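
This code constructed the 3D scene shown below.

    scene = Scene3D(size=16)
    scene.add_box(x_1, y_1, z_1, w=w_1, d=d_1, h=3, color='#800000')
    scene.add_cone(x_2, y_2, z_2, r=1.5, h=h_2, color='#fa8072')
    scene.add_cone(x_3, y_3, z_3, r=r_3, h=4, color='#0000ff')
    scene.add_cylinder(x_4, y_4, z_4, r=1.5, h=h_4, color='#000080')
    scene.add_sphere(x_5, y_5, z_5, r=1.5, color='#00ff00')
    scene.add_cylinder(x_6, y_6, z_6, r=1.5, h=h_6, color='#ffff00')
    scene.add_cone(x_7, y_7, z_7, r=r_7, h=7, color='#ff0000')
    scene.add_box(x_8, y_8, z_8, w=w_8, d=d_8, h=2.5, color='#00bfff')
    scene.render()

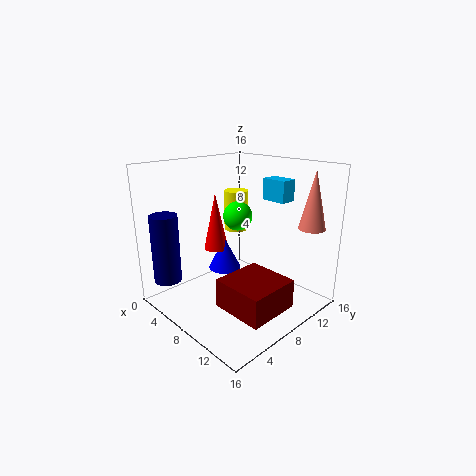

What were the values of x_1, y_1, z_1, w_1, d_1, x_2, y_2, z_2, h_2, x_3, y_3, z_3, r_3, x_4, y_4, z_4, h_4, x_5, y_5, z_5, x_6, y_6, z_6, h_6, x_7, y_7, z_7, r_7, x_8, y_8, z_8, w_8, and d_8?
x_1 = 10, y_1 = 3, z_1 = 2.5, w_1 = 5.5, d_1 = 5.5, x_2 = 13.5, y_2 = 14, z_2 = 9, h_2 = 6.5, x_3 = 4, y_3 = 9.5, z_3 = 2.5, r_3 = 2, x_4 = 3.5, y_4 = 1.5, z_4 = 3.5, h_4 = 7.5, x_5 = 9, y_5 = 7, z_5 = 11, x_6 = 3.5, y_6 = 12, z_6 = 7, h_6 = 5, x_7 = 3, y_7 = 9, z_7 = 5, r_7 = 1.5, x_8 = 7.5, y_8 = 12.5, z_8 = 11.5, w_8 = 3, d_8 = 2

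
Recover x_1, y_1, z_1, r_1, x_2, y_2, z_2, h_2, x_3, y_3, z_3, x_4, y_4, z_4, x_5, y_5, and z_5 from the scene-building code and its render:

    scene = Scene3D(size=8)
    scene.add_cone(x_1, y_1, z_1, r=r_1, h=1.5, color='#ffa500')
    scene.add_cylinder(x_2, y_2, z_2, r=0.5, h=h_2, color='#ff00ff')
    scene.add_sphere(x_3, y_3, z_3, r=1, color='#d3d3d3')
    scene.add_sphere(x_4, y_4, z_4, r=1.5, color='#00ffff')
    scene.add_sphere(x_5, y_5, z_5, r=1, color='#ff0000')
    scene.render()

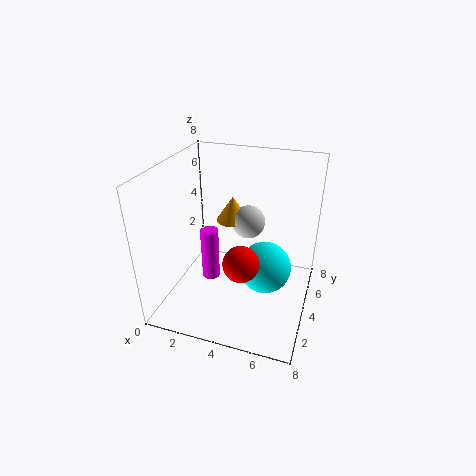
x_1 = 3; y_1 = 6; z_1 = 4; r_1 = 1; x_2 = 2.5; y_2 = 3.5; z_2 = 1.5; h_2 = 3; x_3 = 4; y_3 = 6; z_3 = 4; x_4 = 5.5; y_4 = 4.5; z_4 = 2; x_5 = 4.5; y_5 = 3; z_5 = 3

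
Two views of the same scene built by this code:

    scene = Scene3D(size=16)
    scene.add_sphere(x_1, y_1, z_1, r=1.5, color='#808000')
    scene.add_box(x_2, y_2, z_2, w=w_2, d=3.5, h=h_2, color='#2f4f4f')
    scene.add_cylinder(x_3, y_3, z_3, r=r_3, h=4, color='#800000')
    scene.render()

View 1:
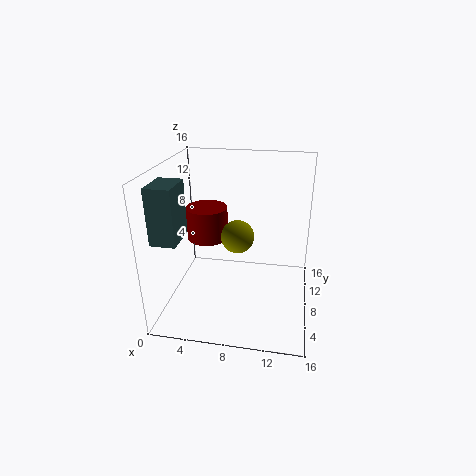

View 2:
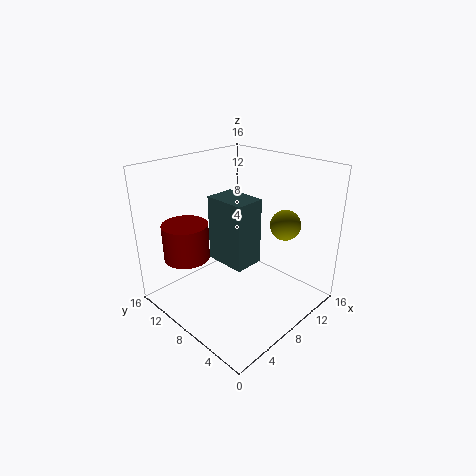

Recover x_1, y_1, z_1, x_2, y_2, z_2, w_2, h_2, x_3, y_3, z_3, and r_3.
x_1 = 9; y_1 = 2.5; z_1 = 11; x_2 = 1; y_2 = 1; z_2 = 10; w_2 = 2.5; h_2 = 5.5; x_3 = 3.5; y_3 = 11.5; z_3 = 6; r_3 = 2.5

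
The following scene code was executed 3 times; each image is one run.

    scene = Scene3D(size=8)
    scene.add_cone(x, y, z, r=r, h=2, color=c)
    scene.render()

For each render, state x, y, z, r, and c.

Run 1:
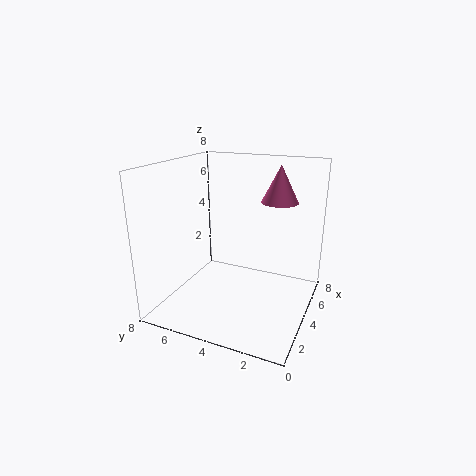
x = 5, y = 2, z = 6, r = 1, c = 'hotpink'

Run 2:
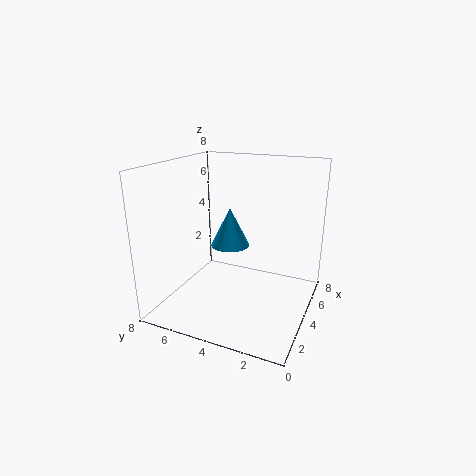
x = 3, y = 4, z = 4, r = 1, c = 'deepskyblue'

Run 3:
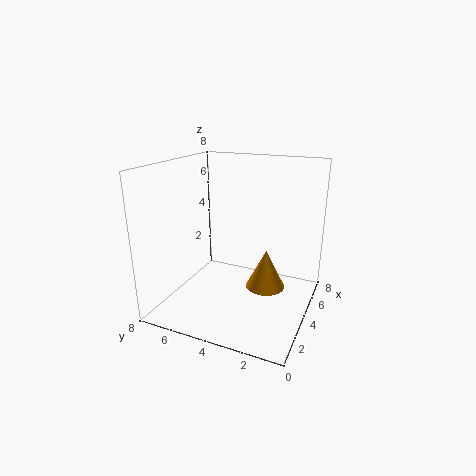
x = 3, y = 2, z = 2, r = 1, c = 'orange'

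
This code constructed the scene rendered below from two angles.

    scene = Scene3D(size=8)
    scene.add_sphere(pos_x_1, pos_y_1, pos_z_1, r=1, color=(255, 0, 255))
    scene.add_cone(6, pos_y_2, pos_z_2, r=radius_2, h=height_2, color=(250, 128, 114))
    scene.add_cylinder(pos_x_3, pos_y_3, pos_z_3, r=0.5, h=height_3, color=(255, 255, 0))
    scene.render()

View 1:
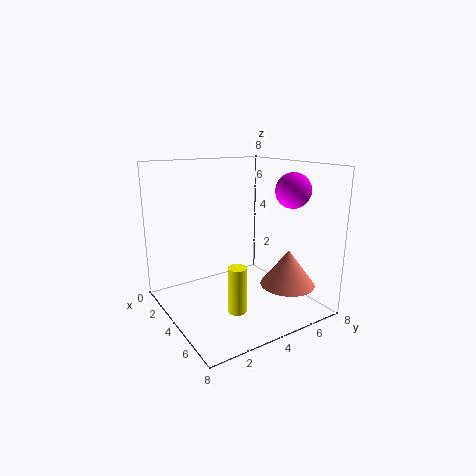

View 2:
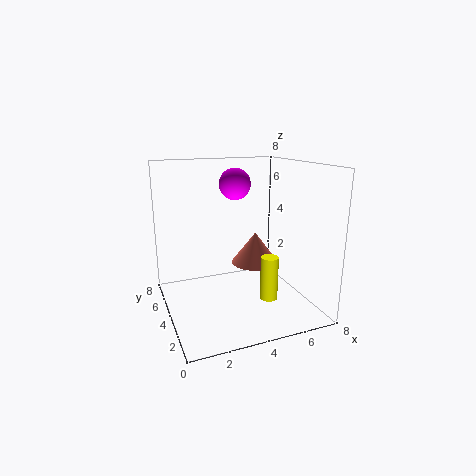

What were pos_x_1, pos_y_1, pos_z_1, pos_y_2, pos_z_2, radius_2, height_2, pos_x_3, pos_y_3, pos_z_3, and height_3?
pos_x_1 = 5, pos_y_1 = 7, pos_z_1 = 6.5, pos_y_2 = 6, pos_z_2 = 1.5, radius_2 = 1.5, height_2 = 2, pos_x_3 = 5.5, pos_y_3 = 3, pos_z_3 = 0.5, height_3 = 2.5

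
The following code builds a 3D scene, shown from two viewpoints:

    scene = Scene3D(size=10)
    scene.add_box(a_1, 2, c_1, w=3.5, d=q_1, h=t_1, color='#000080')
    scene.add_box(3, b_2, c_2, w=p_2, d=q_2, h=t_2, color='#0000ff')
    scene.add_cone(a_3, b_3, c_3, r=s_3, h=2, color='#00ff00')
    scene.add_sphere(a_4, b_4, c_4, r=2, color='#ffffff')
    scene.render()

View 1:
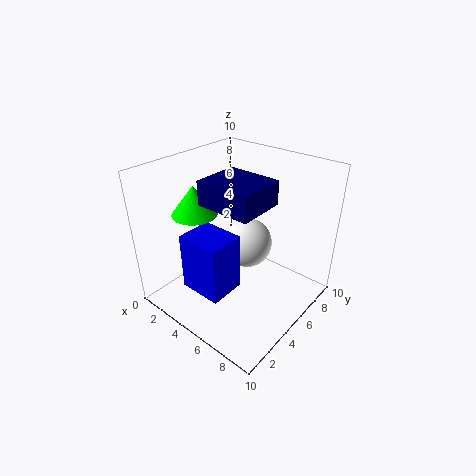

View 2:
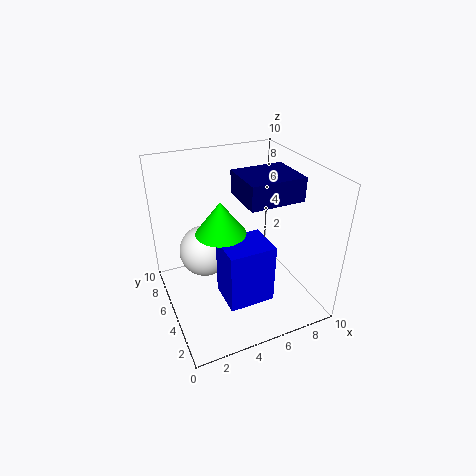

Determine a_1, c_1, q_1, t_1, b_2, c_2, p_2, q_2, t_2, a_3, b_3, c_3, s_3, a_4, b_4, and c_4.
a_1 = 4.5, c_1 = 8.5, q_1 = 3, t_1 = 1.5, b_2 = 1.5, c_2 = 2, p_2 = 3, q_2 = 2.5, t_2 = 4, a_3 = 3, b_3 = 3, c_3 = 7, s_3 = 1.5, a_4 = 3.5, b_4 = 8, c_4 = 2.5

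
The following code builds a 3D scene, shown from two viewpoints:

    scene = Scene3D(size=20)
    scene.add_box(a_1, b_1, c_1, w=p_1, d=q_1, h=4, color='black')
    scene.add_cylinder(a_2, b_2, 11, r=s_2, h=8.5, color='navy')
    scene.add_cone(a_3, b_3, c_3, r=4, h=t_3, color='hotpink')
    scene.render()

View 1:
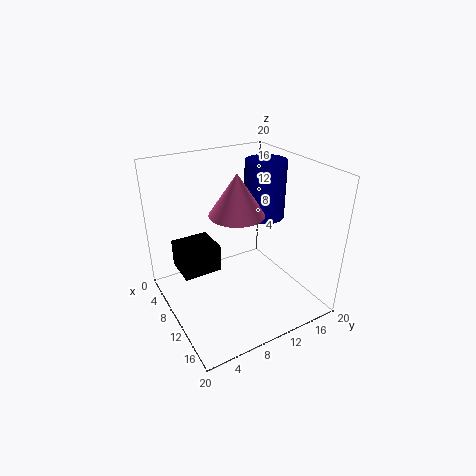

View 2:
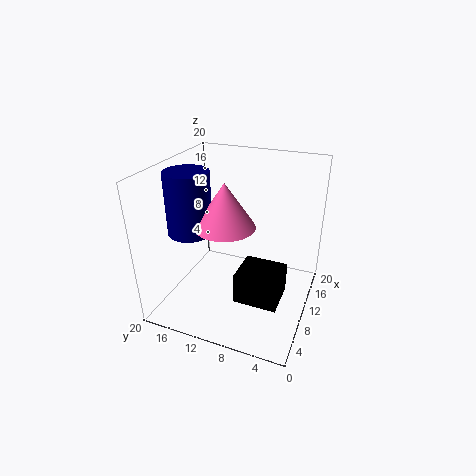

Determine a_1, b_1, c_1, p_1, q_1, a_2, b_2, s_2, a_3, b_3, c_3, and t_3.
a_1 = 3.5, b_1 = 2.5, c_1 = 4.5, p_1 = 5, q_1 = 5.5, a_2 = 7.5, b_2 = 16, s_2 = 3, a_3 = 8, b_3 = 11, c_3 = 12.5, t_3 = 6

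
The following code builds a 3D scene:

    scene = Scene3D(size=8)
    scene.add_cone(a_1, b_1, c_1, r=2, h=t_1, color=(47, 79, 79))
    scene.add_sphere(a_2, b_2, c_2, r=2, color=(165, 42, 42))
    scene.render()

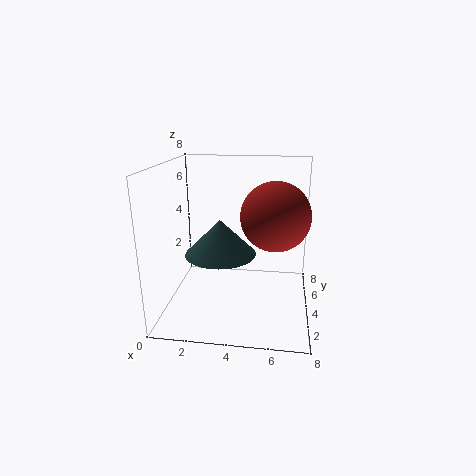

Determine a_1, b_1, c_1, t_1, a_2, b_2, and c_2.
a_1 = 3; b_1 = 4; c_1 = 3; t_1 = 2; a_2 = 6; b_2 = 5; c_2 = 5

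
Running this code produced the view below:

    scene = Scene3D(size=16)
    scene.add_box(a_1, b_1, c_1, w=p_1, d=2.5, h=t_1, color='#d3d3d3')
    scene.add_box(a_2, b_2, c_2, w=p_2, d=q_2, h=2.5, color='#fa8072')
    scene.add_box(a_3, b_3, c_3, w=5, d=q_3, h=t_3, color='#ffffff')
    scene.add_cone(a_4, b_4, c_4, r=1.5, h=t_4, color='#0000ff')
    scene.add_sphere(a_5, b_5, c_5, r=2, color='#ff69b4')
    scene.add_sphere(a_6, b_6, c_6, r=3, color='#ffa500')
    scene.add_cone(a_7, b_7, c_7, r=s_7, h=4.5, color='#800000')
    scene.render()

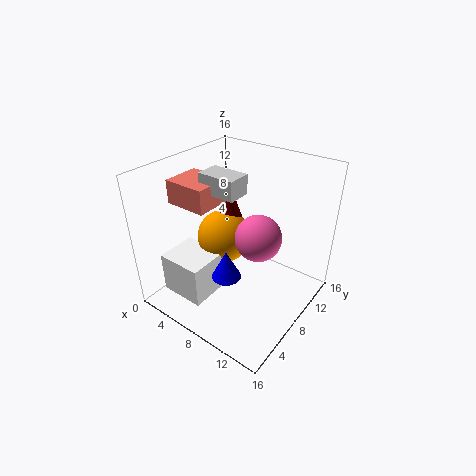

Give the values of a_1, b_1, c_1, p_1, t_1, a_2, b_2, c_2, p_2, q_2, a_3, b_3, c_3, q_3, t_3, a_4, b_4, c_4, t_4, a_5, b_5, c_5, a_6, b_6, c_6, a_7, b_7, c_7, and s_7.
a_1 = 5.5
b_1 = 5
c_1 = 14
p_1 = 4
t_1 = 2
a_2 = 2.5
b_2 = 3.5
c_2 = 12.5
p_2 = 4.5
q_2 = 4
a_3 = 2.5
b_3 = 1.5
c_3 = 2.5
q_3 = 4.5
t_3 = 4.5
a_4 = 9.5
b_4 = 4
c_4 = 6
t_4 = 3
a_5 = 13.5
b_5 = 3.5
c_5 = 12.5
a_6 = 6
b_6 = 8
c_6 = 7.5
a_7 = 6
b_7 = 9
c_7 = 9.5
s_7 = 1.5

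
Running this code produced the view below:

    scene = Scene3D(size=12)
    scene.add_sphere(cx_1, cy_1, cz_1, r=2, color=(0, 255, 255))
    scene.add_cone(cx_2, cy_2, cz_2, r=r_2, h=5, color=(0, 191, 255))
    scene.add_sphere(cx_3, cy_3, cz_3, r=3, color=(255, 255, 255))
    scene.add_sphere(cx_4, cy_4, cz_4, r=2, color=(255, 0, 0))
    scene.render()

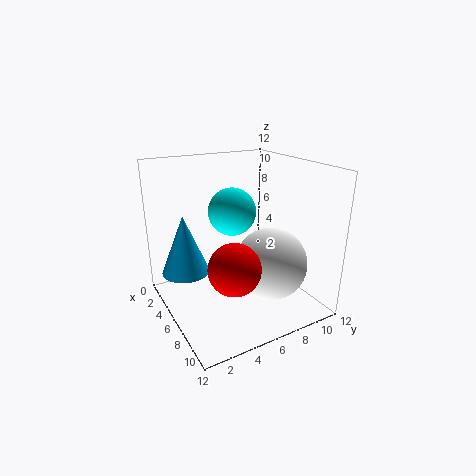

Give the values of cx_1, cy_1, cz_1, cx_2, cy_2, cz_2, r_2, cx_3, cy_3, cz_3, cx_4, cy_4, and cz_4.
cx_1 = 5, cy_1 = 6, cz_1 = 8, cx_2 = 4, cy_2 = 2, cz_2 = 3, r_2 = 2, cx_3 = 8, cy_3 = 8, cz_3 = 4, cx_4 = 9, cy_4 = 4, cz_4 = 5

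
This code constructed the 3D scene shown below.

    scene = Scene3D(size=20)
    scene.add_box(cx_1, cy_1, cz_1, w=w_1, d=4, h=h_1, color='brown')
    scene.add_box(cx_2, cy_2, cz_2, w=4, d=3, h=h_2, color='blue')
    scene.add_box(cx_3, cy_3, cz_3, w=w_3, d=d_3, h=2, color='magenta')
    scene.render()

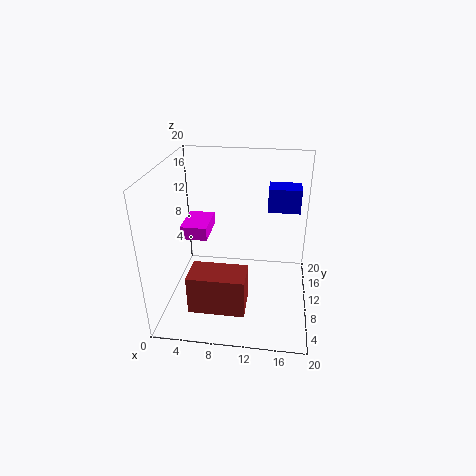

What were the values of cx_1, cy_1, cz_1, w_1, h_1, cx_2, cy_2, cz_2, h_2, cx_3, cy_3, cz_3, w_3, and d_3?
cx_1 = 5
cy_1 = 1
cz_1 = 4
w_1 = 7
h_1 = 5
cx_2 = 14
cy_2 = 8
cz_2 = 15
h_2 = 3
cx_3 = 1
cy_3 = 12
cz_3 = 8
w_3 = 4
d_3 = 6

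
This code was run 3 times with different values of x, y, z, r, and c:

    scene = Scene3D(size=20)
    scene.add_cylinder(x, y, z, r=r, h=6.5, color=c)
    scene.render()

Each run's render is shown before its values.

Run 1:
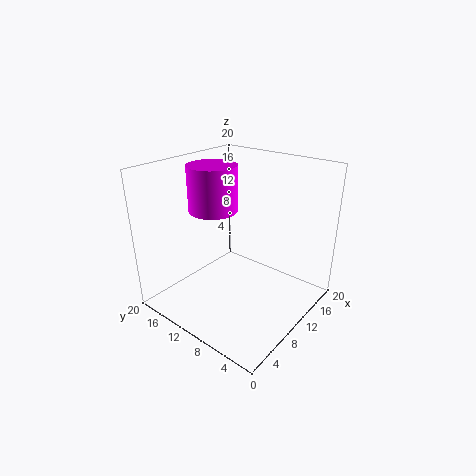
x = 10; y = 14.5; z = 13; r = 3.5; c = 'magenta'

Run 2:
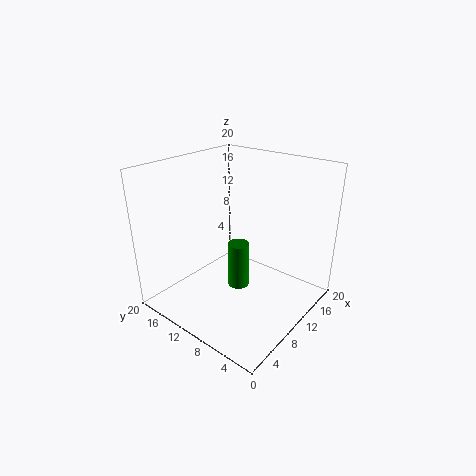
x = 9.5; y = 9.5; z = 3; r = 1.5; c = 'green'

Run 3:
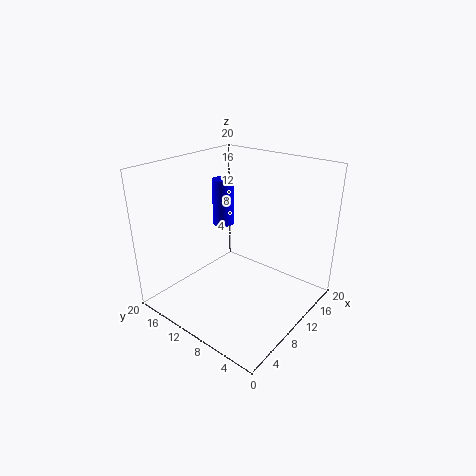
x = 11; y = 13.5; z = 11; r = 1.5; c = 'blue'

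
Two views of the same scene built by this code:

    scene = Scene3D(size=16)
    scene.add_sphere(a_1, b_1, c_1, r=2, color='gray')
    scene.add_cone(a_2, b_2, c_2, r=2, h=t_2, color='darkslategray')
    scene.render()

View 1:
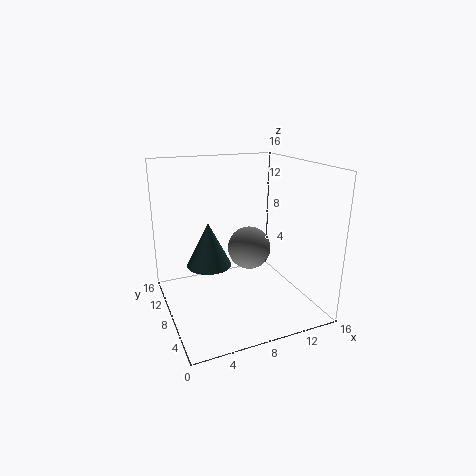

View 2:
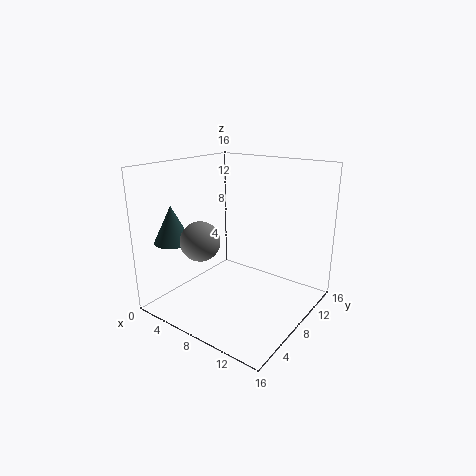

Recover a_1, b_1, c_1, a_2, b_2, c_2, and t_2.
a_1 = 7
b_1 = 3
c_1 = 9
a_2 = 3
b_2 = 3
c_2 = 8
t_2 = 4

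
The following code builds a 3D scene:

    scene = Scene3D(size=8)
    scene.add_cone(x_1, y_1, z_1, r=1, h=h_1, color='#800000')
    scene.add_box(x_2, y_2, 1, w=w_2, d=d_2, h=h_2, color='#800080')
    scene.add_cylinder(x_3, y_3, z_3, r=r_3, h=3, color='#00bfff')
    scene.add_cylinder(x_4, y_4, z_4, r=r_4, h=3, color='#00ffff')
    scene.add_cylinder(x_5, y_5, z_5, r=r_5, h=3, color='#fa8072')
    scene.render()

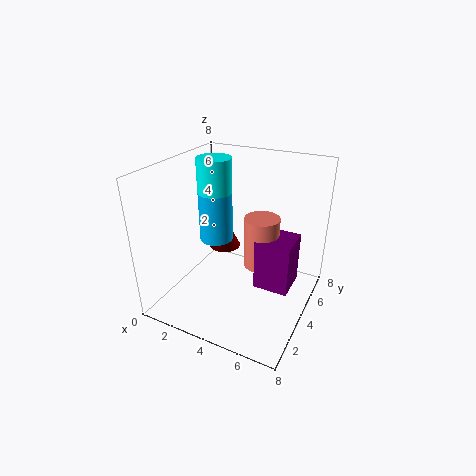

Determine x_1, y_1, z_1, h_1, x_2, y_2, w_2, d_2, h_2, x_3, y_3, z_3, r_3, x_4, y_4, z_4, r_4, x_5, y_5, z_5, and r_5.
x_1 = 2, y_1 = 6, z_1 = 2, h_1 = 2, x_2 = 5, y_2 = 4, w_2 = 2, d_2 = 2, h_2 = 3, x_3 = 2, y_3 = 5, z_3 = 3, r_3 = 1, x_4 = 2, y_4 = 5, z_4 = 5, r_4 = 1, x_5 = 5, y_5 = 5, z_5 = 2, r_5 = 1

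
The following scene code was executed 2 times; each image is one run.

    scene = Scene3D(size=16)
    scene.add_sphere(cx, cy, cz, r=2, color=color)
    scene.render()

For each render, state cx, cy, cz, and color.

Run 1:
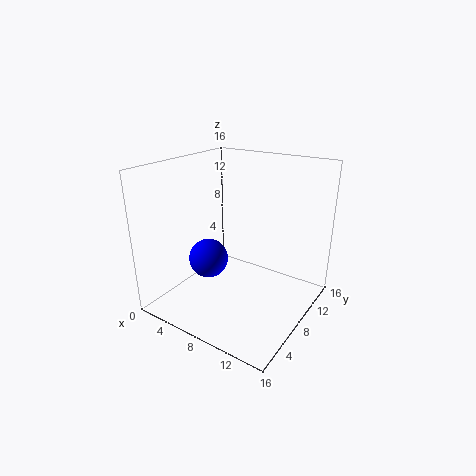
cx = 7
cy = 4
cz = 7
color = 'blue'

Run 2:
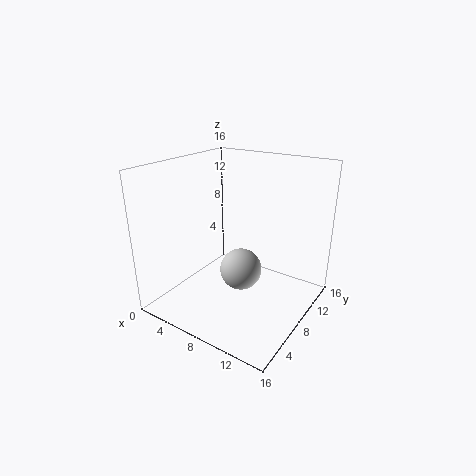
cx = 11
cy = 4
cz = 7
color = 'lightgray'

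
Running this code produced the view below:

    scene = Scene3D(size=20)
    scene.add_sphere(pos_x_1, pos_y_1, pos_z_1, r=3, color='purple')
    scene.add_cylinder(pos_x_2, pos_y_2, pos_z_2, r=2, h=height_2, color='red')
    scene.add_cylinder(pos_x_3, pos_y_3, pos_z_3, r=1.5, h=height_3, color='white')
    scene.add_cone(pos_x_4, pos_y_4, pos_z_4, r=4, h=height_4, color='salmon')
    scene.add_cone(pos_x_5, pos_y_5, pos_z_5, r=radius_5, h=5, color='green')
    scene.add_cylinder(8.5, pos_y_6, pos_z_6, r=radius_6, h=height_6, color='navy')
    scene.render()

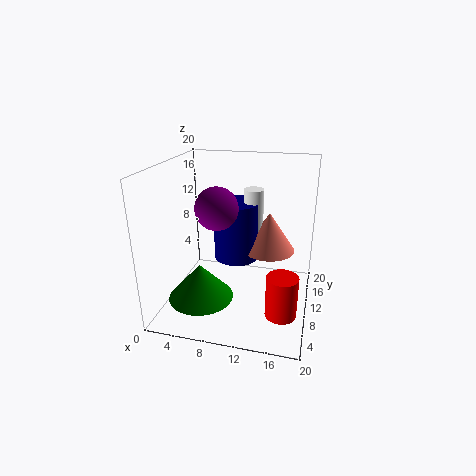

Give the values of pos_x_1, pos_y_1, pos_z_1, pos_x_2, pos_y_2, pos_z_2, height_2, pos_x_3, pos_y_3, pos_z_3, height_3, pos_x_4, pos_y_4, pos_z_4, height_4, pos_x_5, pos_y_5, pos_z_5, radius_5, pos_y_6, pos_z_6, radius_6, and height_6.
pos_x_1 = 7; pos_y_1 = 10; pos_z_1 = 14; pos_x_2 = 17; pos_y_2 = 4.5; pos_z_2 = 2.5; height_2 = 5.5; pos_x_3 = 11; pos_y_3 = 15.5; pos_z_3 = 8.5; height_3 = 7; pos_x_4 = 13.5; pos_y_4 = 15.5; pos_z_4 = 6; height_4 = 6; pos_x_5 = 5.5; pos_y_5 = 6.5; pos_z_5 = 2; radius_5 = 4.5; pos_y_6 = 15; pos_z_6 = 4.5; radius_6 = 3.5; height_6 = 9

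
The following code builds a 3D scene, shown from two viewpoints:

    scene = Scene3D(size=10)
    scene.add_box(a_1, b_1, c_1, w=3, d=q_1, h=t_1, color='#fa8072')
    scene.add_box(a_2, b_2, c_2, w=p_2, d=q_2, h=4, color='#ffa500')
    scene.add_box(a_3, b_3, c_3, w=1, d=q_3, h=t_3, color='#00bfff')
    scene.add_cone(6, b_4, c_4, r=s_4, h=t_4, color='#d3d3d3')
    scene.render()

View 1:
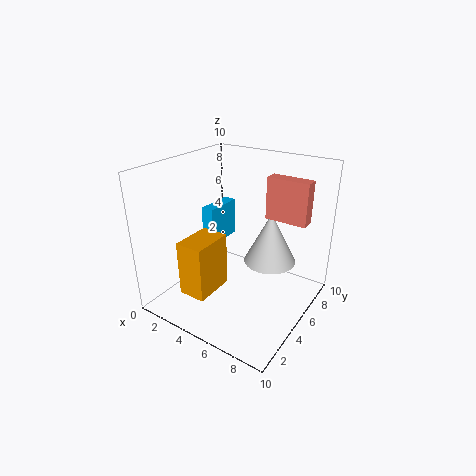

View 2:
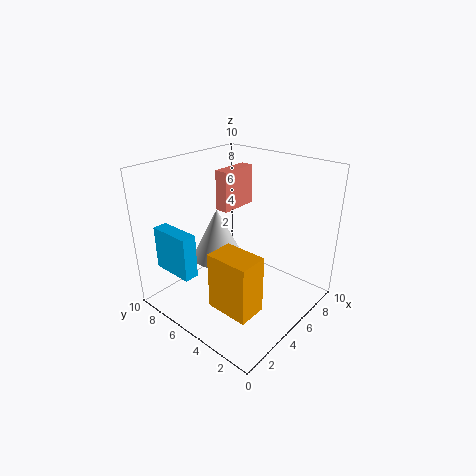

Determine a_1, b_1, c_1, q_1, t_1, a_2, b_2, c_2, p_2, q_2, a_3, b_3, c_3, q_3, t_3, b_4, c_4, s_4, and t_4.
a_1 = 6
b_1 = 7
c_1 = 6
q_1 = 1
t_1 = 3
a_2 = 2
b_2 = 2
c_2 = 1
p_2 = 2
q_2 = 3
a_3 = 1
b_3 = 6
c_3 = 3
q_3 = 3
t_3 = 3
b_4 = 8
c_4 = 2
s_4 = 2
t_4 = 4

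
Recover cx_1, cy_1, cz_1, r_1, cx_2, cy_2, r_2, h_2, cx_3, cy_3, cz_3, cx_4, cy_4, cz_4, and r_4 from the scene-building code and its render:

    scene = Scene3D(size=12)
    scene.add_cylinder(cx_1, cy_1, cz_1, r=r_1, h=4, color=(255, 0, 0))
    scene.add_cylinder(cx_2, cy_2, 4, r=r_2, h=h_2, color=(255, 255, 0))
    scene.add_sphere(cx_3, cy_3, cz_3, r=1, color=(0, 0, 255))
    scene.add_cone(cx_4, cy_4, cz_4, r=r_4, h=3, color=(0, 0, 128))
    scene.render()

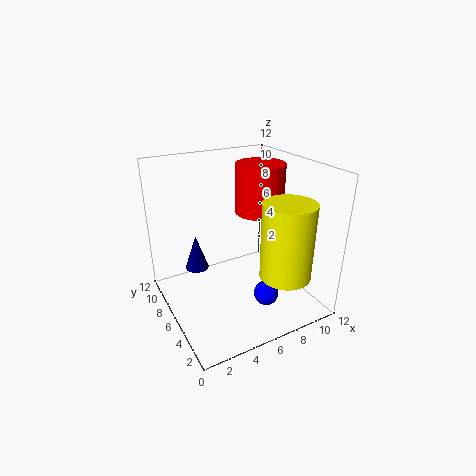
cx_1 = 8; cy_1 = 6; cz_1 = 8; r_1 = 2; cx_2 = 8; cy_2 = 2; r_2 = 2; h_2 = 6; cx_3 = 7; cy_3 = 3; cz_3 = 2; cx_4 = 3; cy_4 = 8; cz_4 = 3; r_4 = 1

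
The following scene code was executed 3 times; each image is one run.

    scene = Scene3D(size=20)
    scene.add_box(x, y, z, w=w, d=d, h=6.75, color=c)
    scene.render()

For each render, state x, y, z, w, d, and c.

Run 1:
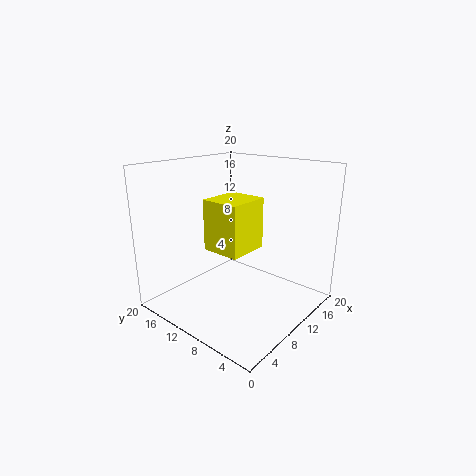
x = 5.5, y = 6.75, z = 9.25, w = 5.75, d = 5.25, c = 'yellow'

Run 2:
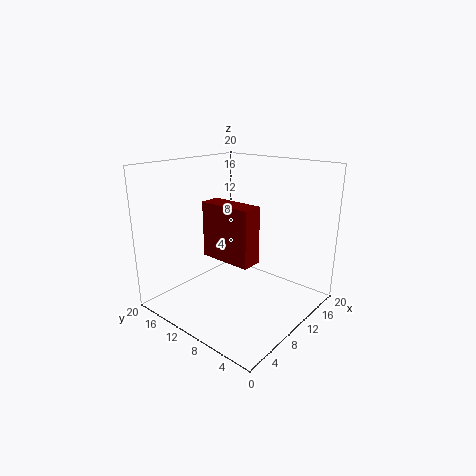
x = 3.5, y = 3.5, z = 9.75, w = 2.5, d = 6.5, c = 'maroon'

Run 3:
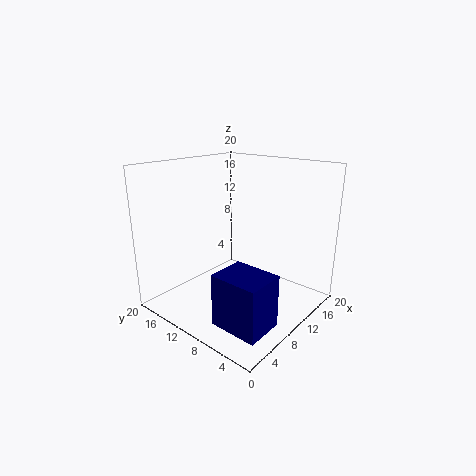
x = 1.75, y = 1, z = 1.75, w = 5, d = 6.25, c = 'navy'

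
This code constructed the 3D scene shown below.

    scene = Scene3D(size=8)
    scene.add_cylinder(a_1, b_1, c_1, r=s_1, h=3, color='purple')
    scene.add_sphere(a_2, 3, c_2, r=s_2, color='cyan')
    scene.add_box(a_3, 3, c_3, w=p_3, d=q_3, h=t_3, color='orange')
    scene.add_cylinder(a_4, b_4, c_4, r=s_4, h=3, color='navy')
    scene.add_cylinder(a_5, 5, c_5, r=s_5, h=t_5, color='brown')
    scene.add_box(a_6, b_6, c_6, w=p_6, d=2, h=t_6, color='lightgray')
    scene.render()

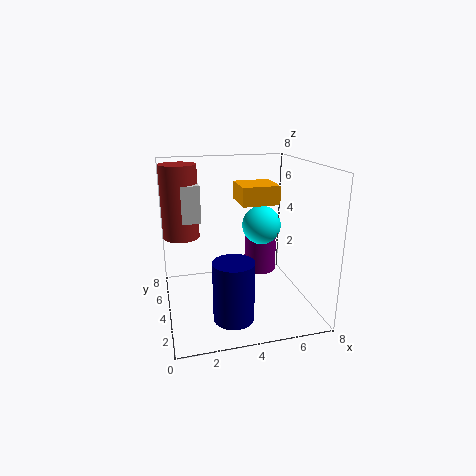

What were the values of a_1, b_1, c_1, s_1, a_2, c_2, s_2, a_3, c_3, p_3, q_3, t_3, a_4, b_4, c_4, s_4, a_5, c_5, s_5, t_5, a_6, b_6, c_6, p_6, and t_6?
a_1 = 6
b_1 = 6
c_1 = 1
s_1 = 1
a_2 = 5
c_2 = 5
s_2 = 1
a_3 = 4
c_3 = 6
p_3 = 2
q_3 = 2
t_3 = 1
a_4 = 3
b_4 = 1
c_4 = 1
s_4 = 1
a_5 = 1
c_5 = 4
s_5 = 1
t_5 = 4
a_6 = 1
b_6 = 4
c_6 = 5
p_6 = 1
t_6 = 2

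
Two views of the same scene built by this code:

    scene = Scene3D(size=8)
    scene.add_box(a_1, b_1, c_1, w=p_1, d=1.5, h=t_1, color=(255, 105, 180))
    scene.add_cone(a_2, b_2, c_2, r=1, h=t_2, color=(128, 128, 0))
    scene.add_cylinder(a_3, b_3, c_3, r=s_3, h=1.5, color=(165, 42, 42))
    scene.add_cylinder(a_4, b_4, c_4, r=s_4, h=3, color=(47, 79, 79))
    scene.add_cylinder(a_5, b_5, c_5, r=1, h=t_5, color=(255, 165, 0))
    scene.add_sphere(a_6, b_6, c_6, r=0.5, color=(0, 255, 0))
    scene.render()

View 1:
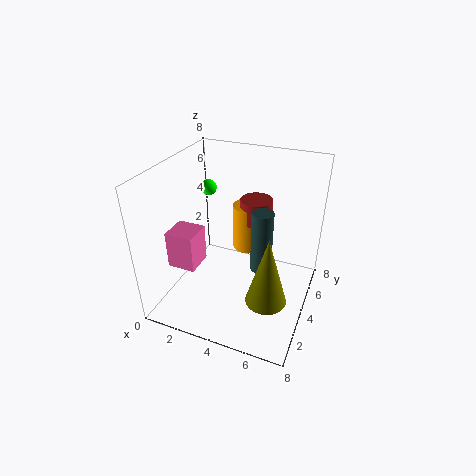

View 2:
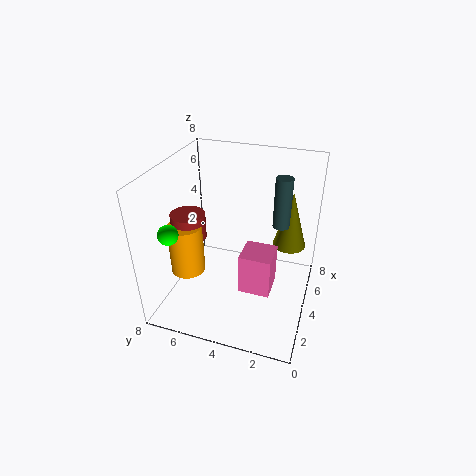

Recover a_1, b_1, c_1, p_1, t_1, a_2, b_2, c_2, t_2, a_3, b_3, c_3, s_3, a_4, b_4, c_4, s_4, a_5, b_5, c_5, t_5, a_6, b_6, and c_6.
a_1 = 1
b_1 = 1.5
c_1 = 3
p_1 = 1.5
t_1 = 2
a_2 = 6.5
b_2 = 1.5
c_2 = 2.5
t_2 = 3.5
a_3 = 4
b_3 = 7
c_3 = 3.5
s_3 = 1
a_4 = 6
b_4 = 2
c_4 = 4
s_4 = 0.5
a_5 = 3.5
b_5 = 7
c_5 = 1.5
t_5 = 3
a_6 = 1
b_6 = 6.5
c_6 = 5.5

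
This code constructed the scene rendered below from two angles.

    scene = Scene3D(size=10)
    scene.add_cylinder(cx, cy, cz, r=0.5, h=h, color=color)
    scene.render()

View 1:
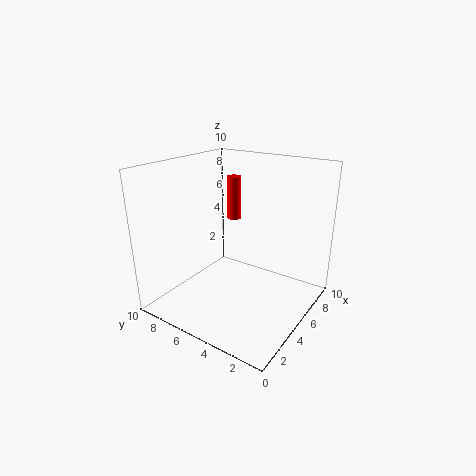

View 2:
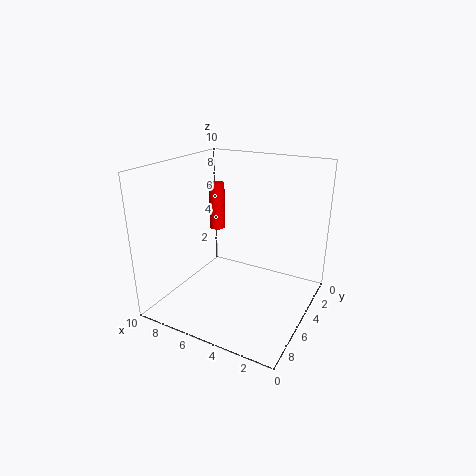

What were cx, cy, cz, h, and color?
cx = 6
cy = 6
cz = 6
h = 3
color = 'red'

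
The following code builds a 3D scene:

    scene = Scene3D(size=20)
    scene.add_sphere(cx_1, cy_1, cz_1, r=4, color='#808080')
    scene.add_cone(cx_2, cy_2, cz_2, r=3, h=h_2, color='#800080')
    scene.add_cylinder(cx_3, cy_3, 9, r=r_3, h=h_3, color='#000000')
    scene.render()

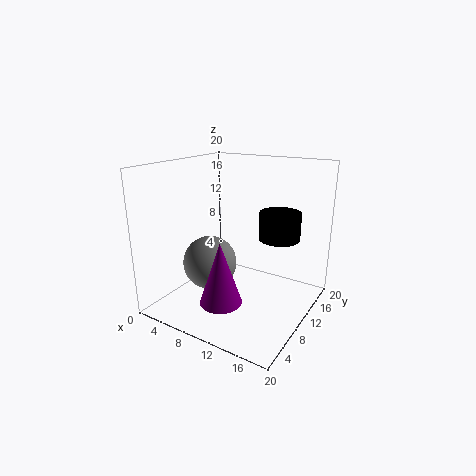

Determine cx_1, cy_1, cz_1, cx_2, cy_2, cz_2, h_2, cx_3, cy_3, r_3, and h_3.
cx_1 = 5, cy_1 = 10, cz_1 = 5, cx_2 = 9, cy_2 = 7, cz_2 = 1, h_2 = 9, cx_3 = 14, cy_3 = 15, r_3 = 3, h_3 = 4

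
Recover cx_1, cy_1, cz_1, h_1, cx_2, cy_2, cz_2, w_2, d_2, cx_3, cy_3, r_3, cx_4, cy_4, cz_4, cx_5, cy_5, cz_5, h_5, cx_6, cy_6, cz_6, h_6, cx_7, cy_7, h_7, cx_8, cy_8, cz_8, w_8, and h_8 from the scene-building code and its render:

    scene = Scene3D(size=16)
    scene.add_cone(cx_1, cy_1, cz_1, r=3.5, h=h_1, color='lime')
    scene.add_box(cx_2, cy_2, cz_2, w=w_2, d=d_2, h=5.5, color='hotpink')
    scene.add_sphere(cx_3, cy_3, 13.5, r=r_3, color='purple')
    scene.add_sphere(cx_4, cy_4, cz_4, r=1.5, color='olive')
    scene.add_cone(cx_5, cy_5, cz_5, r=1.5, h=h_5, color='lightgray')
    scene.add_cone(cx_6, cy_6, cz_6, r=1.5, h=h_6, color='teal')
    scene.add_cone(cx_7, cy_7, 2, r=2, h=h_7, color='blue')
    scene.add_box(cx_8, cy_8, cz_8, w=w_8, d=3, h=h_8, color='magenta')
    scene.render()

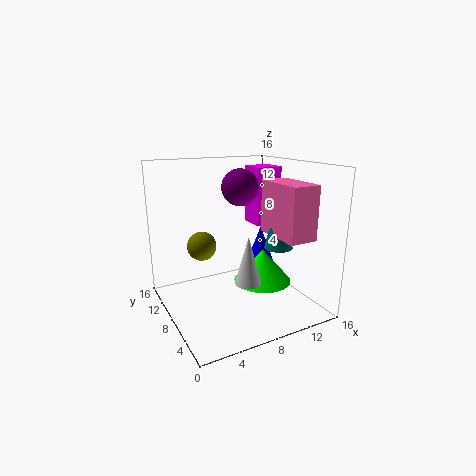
cx_1 = 12; cy_1 = 9; cz_1 = 1.5; h_1 = 4; cx_2 = 10; cy_2 = 1; cz_2 = 9; w_2 = 3; d_2 = 5.5; cx_3 = 8.5; cy_3 = 8.5; r_3 = 2; cx_4 = 3.5; cy_4 = 7.5; cz_4 = 8; cx_5 = 8.5; cy_5 = 6.5; cz_5 = 3; h_5 = 5.5; cx_6 = 11; cy_6 = 4.5; cz_6 = 7.5; h_6 = 7; cx_7 = 13.5; cy_7 = 12; h_7 = 5.5; cx_8 = 10.5; cy_8 = 8; cz_8 = 9; w_8 = 3; h_8 = 6.5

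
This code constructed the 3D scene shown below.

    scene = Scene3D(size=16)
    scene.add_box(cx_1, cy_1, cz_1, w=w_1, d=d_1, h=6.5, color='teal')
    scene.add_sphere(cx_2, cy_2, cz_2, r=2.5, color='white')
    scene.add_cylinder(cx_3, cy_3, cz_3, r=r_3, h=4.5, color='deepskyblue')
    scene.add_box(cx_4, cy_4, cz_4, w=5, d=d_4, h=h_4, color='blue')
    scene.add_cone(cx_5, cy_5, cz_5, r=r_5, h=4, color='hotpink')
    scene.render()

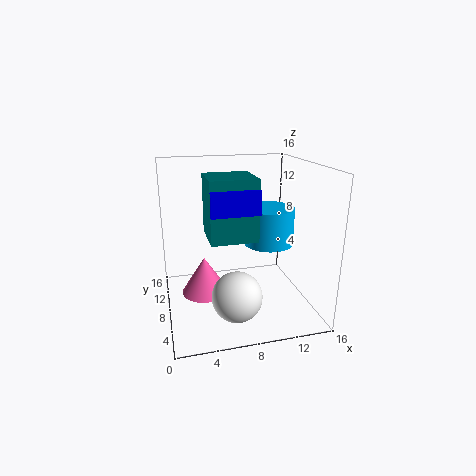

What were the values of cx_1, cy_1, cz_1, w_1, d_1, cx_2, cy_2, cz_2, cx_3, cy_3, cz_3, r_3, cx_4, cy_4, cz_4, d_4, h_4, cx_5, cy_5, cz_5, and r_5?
cx_1 = 4.5
cy_1 = 5
cz_1 = 8.5
w_1 = 5
d_1 = 5
cx_2 = 6.5
cy_2 = 2.5
cz_2 = 4
cx_3 = 12.5
cy_3 = 10.5
cz_3 = 6
r_3 = 3
cx_4 = 4.5
cy_4 = 4.5
cz_4 = 11.5
d_4 = 2
h_4 = 2.5
cx_5 = 4
cy_5 = 7
cz_5 = 2.5
r_5 = 2.5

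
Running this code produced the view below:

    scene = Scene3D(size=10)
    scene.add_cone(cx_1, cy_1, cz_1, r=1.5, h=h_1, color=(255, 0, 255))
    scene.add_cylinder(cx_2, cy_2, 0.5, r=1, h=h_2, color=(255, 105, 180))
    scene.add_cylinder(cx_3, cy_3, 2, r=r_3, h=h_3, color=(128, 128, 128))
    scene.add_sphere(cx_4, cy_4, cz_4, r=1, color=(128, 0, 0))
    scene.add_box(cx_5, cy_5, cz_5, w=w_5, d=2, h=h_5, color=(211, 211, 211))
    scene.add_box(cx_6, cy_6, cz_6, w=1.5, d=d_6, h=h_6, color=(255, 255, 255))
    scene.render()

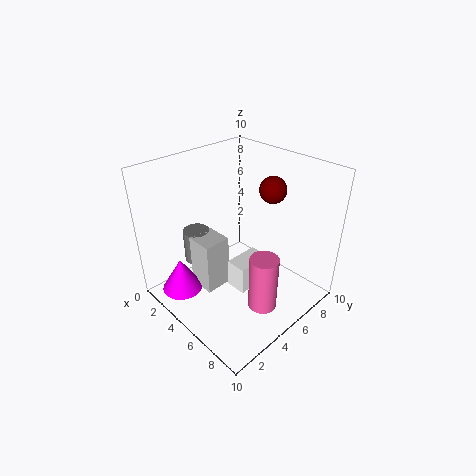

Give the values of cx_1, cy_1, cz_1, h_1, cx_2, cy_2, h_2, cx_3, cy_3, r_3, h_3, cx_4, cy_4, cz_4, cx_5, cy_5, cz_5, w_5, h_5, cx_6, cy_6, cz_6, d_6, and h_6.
cx_1 = 2; cy_1 = 2; cz_1 = 0.5; h_1 = 2.5; cx_2 = 7.5; cy_2 = 5; h_2 = 4; cx_3 = 1.5; cy_3 = 4; r_3 = 1; h_3 = 2.5; cx_4 = 5; cy_4 = 8.5; cz_4 = 7.5; cx_5 = 2; cy_5 = 3; cz_5 = 0.5; w_5 = 2; h_5 = 4; cx_6 = 5; cy_6 = 4; cz_6 = 1.5; d_6 = 2.5; h_6 = 2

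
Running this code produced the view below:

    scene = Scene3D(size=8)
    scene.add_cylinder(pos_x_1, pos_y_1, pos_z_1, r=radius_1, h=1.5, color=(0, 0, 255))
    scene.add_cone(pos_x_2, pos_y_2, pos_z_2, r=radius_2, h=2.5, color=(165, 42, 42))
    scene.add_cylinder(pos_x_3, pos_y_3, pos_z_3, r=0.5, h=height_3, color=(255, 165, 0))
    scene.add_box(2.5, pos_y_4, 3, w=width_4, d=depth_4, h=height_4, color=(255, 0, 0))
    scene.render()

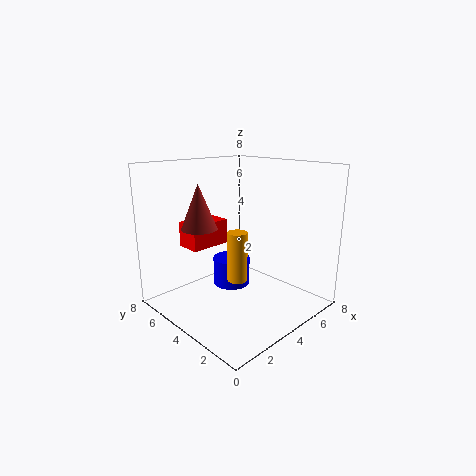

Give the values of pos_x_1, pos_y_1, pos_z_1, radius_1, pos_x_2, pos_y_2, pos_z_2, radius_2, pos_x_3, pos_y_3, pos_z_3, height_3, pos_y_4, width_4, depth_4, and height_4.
pos_x_1 = 3.5; pos_y_1 = 4; pos_z_1 = 1.5; radius_1 = 1; pos_x_2 = 2.5; pos_y_2 = 5.5; pos_z_2 = 4.5; radius_2 = 1; pos_x_3 = 2.5; pos_y_3 = 2.5; pos_z_3 = 2.5; height_3 = 2.5; pos_y_4 = 6; width_4 = 2.5; depth_4 = 1.5; height_4 = 1.5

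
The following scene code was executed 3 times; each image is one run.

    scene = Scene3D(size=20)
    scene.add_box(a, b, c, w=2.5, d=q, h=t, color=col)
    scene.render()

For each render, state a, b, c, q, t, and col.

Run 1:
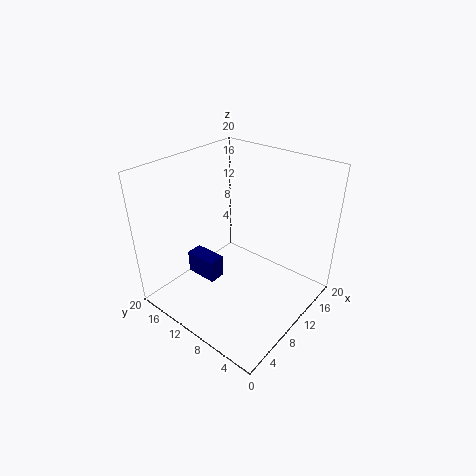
a = 8
b = 13.5
c = 1.5
q = 5
t = 3.5
col = 'navy'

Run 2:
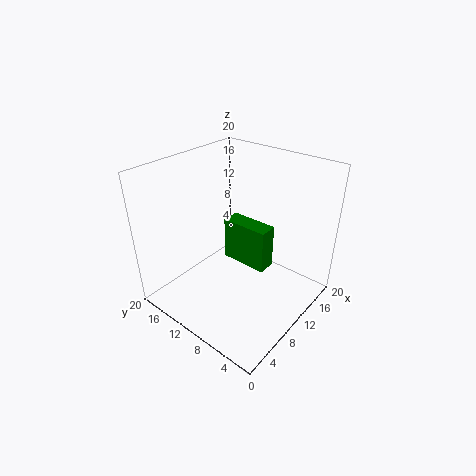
a = 9.5
b = 5.5
c = 6.5
q = 6.5
t = 6
col = 'green'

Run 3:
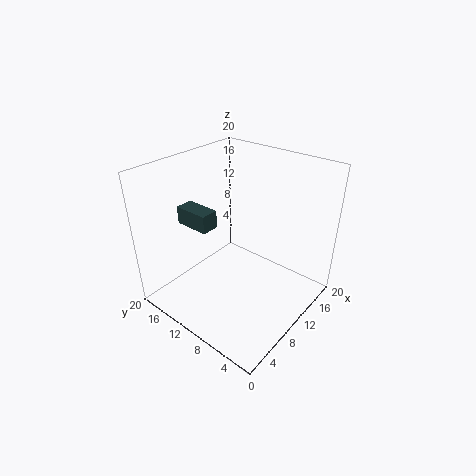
a = 6
b = 12.5
c = 11.5
q = 5
t = 2.5
col = 'darkslategray'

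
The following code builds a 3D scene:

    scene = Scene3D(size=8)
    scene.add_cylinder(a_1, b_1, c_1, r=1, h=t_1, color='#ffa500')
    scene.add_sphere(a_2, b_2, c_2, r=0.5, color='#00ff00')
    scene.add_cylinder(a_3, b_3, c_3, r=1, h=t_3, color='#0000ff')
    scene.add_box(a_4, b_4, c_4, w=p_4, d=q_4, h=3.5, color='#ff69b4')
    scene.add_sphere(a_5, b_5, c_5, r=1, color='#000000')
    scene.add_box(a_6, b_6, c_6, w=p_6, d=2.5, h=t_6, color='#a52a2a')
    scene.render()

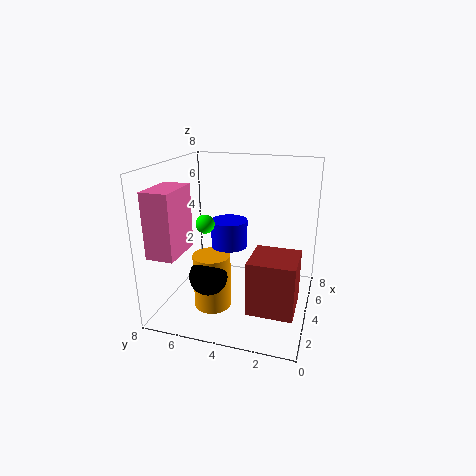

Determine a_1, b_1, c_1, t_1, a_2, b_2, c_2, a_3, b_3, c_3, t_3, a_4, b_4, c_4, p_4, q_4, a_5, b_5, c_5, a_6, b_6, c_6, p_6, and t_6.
a_1 = 2.5
b_1 = 5
c_1 = 0.5
t_1 = 3
a_2 = 3
b_2 = 5.5
c_2 = 5
a_3 = 4
b_3 = 4.5
c_3 = 3.5
t_3 = 1.5
a_4 = 1
b_4 = 6.5
c_4 = 3.5
p_4 = 2.5
q_4 = 1.5
a_5 = 2
b_5 = 5
c_5 = 2.5
a_6 = 2
b_6 = 0.5
c_6 = 0.5
p_6 = 2.5
t_6 = 3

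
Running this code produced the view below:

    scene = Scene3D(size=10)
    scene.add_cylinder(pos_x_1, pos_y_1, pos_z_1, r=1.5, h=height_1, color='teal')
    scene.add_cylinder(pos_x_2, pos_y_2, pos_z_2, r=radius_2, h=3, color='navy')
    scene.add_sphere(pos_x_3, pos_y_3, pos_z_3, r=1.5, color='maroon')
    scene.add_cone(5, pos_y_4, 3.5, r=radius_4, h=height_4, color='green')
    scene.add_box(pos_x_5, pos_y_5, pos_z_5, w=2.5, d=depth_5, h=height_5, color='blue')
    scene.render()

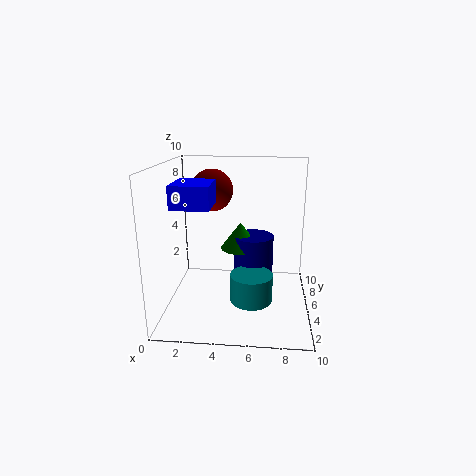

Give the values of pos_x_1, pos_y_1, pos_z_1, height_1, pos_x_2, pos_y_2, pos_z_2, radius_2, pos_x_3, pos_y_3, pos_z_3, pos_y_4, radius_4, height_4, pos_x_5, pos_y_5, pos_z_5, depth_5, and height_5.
pos_x_1 = 6; pos_y_1 = 4.5; pos_z_1 = 0.5; height_1 = 2; pos_x_2 = 6; pos_y_2 = 7; pos_z_2 = 1.5; radius_2 = 1.5; pos_x_3 = 3; pos_y_3 = 6.5; pos_z_3 = 8; pos_y_4 = 7; radius_4 = 1.5; height_4 = 2; pos_x_5 = 1; pos_y_5 = 2.5; pos_z_5 = 7.5; depth_5 = 3; height_5 = 1.5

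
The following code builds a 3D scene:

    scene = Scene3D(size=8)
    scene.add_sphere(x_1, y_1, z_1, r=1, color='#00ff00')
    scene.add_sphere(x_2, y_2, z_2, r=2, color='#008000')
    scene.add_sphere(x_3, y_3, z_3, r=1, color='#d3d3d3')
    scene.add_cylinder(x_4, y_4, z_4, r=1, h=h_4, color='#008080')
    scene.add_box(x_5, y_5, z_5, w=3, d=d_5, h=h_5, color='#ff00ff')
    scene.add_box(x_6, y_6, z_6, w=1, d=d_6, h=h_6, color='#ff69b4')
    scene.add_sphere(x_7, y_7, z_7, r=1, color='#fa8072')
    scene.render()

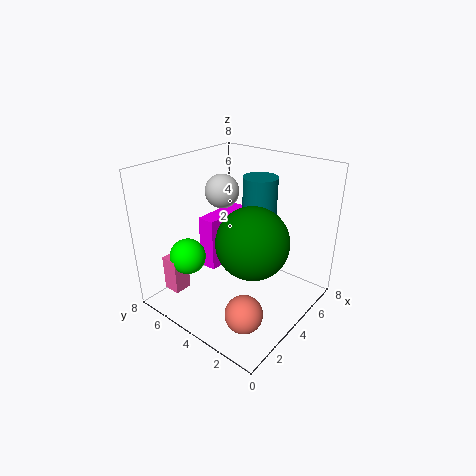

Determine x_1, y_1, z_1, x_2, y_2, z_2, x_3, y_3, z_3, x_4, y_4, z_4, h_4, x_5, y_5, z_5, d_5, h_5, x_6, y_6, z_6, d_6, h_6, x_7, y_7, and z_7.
x_1 = 2
y_1 = 6
z_1 = 3
x_2 = 4
y_2 = 3
z_2 = 4
x_3 = 5
y_3 = 6
z_3 = 6
x_4 = 6
y_4 = 4
z_4 = 4
h_4 = 3
x_5 = 3
y_5 = 5
z_5 = 2
d_5 = 1
h_5 = 3
x_6 = 1
y_6 = 6
z_6 = 1
d_6 = 1
h_6 = 2
x_7 = 2
y_7 = 2
z_7 = 1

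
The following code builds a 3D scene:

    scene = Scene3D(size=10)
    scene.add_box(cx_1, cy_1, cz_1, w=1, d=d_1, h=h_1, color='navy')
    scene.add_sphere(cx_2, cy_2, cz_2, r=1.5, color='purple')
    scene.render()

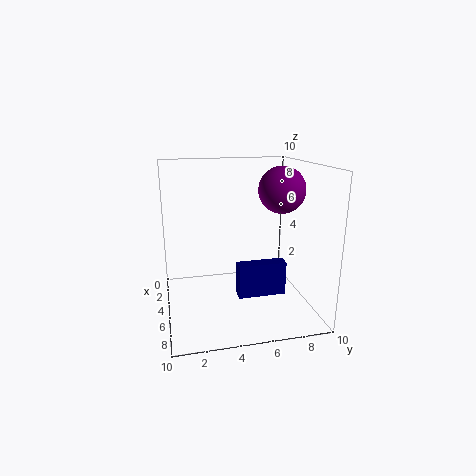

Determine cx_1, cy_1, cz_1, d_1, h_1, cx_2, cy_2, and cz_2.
cx_1 = 4.5
cy_1 = 5
cz_1 = 0.5
d_1 = 3.5
h_1 = 2.5
cx_2 = 6.5
cy_2 = 7.5
cz_2 = 8.5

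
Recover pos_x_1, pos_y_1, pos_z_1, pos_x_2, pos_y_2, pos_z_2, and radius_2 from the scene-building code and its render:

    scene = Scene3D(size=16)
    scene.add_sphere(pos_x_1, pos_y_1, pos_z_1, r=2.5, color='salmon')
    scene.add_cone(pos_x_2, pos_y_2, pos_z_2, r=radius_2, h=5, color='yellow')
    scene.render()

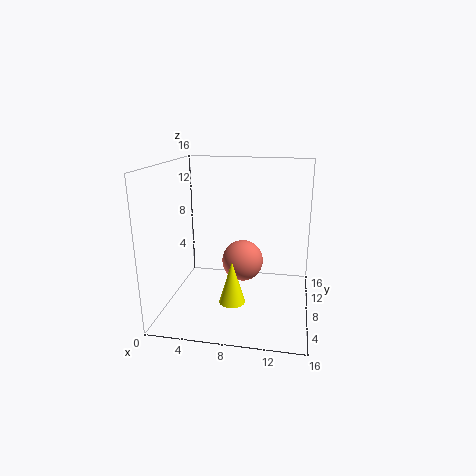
pos_x_1 = 8
pos_y_1 = 11
pos_z_1 = 4
pos_x_2 = 7.5
pos_y_2 = 7
pos_z_2 = 0.5
radius_2 = 1.5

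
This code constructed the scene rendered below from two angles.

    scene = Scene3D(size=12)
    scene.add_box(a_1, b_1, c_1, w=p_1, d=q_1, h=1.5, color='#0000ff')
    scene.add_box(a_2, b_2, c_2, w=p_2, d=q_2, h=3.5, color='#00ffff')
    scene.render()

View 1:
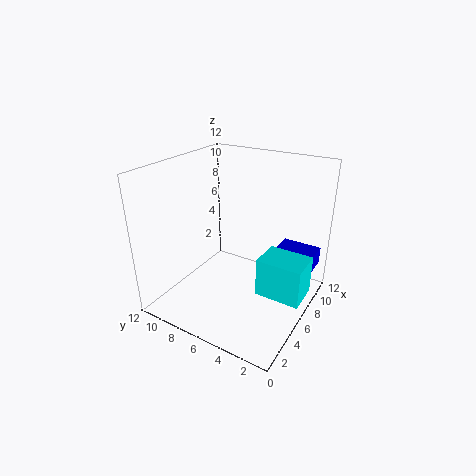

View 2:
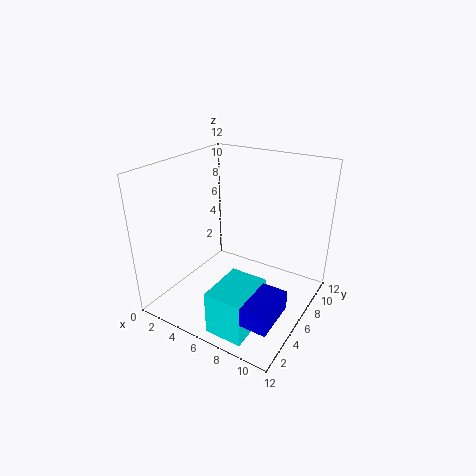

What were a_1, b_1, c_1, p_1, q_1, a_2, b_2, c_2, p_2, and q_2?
a_1 = 9.5, b_1 = 0.5, c_1 = 2.5, p_1 = 2, q_1 = 3.5, a_2 = 6.5, b_2 = 0.5, c_2 = 0.5, p_2 = 3, q_2 = 4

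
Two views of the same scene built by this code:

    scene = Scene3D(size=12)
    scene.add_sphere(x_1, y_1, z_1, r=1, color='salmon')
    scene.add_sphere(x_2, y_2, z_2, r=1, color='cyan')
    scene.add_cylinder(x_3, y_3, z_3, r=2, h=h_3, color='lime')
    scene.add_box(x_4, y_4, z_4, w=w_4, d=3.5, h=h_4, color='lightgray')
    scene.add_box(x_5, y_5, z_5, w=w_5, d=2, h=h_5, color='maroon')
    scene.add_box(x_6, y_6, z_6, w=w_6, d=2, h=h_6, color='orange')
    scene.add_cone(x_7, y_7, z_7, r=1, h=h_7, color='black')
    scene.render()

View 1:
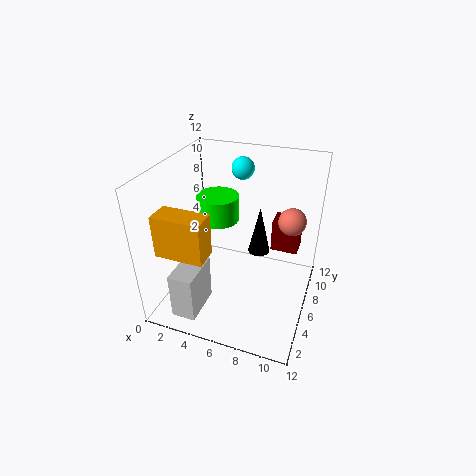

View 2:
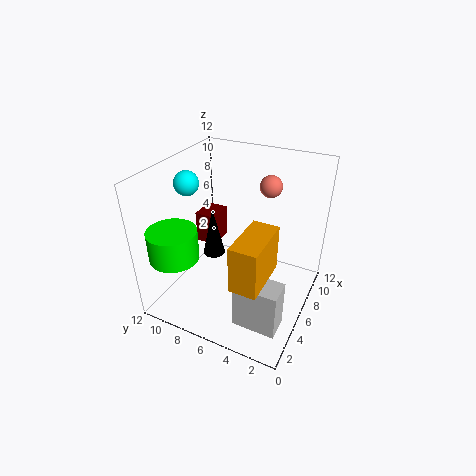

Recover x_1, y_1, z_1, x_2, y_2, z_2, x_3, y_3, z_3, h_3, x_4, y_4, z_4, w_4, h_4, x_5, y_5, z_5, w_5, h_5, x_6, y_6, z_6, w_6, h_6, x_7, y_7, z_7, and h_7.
x_1 = 10.5
y_1 = 5
z_1 = 9
x_2 = 5
y_2 = 10
z_2 = 10.5
x_3 = 2.5
y_3 = 10
z_3 = 5
h_3 = 2.5
x_4 = 2
y_4 = 1
z_4 = 0.5
w_4 = 2
h_4 = 4
x_5 = 8
y_5 = 9.5
z_5 = 3
w_5 = 2.5
h_5 = 3
x_6 = 0.5
y_6 = 2
z_6 = 5.5
w_6 = 4
h_6 = 3.5
x_7 = 7
y_7 = 9
z_7 = 3
h_7 = 4.5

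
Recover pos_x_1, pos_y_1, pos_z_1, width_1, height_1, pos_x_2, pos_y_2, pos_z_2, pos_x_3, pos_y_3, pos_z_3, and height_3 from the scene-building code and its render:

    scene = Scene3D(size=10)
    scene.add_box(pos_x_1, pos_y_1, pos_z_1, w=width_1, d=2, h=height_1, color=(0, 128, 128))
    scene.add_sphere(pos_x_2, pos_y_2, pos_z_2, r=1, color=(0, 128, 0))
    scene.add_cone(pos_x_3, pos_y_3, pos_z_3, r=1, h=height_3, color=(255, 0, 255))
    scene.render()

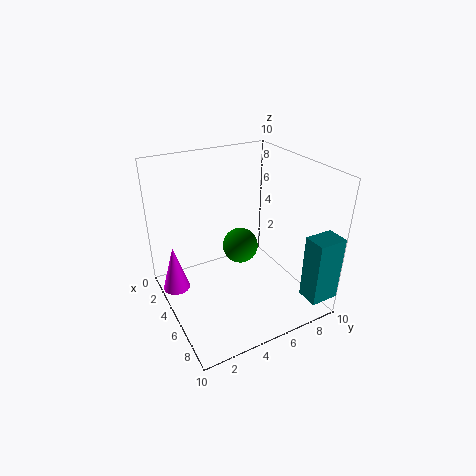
pos_x_1 = 8.5
pos_y_1 = 8
pos_z_1 = 1.5
width_1 = 1.5
height_1 = 4.5
pos_x_2 = 8
pos_y_2 = 3.5
pos_z_2 = 6.5
pos_x_3 = 2.5
pos_y_3 = 1
pos_z_3 = 0.5
height_3 = 3.5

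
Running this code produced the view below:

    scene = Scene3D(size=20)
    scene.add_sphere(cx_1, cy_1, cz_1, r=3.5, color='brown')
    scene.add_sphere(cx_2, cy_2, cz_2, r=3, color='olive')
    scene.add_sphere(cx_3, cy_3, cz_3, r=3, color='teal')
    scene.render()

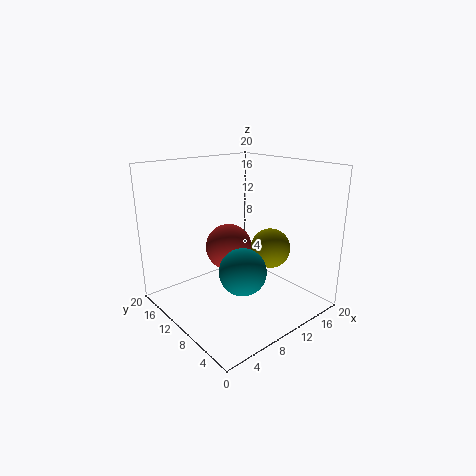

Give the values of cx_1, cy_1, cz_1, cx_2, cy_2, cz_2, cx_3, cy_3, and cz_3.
cx_1 = 11.5; cy_1 = 14; cz_1 = 7; cx_2 = 16; cy_2 = 9.5; cz_2 = 7; cx_3 = 7; cy_3 = 5.5; cz_3 = 7.5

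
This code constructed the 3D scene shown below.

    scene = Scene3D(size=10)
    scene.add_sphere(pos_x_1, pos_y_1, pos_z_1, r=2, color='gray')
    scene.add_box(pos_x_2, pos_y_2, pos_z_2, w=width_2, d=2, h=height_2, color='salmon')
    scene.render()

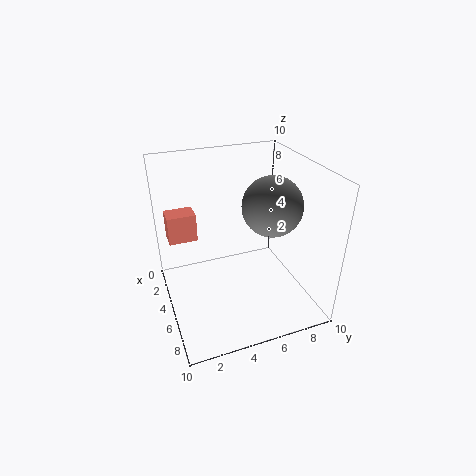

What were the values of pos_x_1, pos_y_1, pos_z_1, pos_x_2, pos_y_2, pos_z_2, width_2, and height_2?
pos_x_1 = 6; pos_y_1 = 7; pos_z_1 = 7.5; pos_x_2 = 2; pos_y_2 = 0.5; pos_z_2 = 4.5; width_2 = 1.5; height_2 = 2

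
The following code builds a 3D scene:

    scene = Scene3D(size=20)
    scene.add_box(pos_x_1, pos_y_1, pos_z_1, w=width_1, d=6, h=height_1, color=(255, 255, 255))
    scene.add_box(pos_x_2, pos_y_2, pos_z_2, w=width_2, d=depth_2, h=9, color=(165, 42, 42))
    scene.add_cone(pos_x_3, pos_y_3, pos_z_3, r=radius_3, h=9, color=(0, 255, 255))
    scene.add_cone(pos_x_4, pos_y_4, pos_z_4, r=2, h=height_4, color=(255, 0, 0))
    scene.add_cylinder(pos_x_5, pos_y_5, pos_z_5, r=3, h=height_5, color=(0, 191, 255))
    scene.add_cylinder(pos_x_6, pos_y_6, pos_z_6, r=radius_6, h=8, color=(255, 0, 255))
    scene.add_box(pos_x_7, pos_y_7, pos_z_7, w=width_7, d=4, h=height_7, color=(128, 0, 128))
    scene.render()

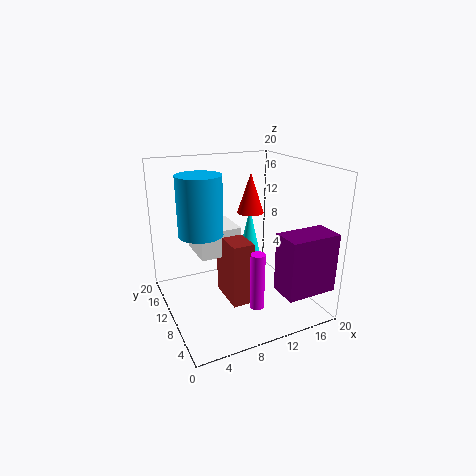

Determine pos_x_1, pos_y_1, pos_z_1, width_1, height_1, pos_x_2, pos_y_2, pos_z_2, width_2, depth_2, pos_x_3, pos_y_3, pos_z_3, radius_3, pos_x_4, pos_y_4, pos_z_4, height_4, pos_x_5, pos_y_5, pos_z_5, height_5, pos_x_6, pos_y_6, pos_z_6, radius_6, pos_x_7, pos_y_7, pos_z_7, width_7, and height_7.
pos_x_1 = 5
pos_y_1 = 11
pos_z_1 = 7
width_1 = 6
height_1 = 4
pos_x_2 = 8
pos_y_2 = 7
pos_z_2 = 1
width_2 = 3
depth_2 = 6
pos_x_3 = 15
pos_y_3 = 16
pos_z_3 = 3
radius_3 = 2
pos_x_4 = 14
pos_y_4 = 14
pos_z_4 = 12
height_4 = 6
pos_x_5 = 5
pos_y_5 = 11
pos_z_5 = 11
height_5 = 8
pos_x_6 = 11
pos_y_6 = 6
pos_z_6 = 1
radius_6 = 1
pos_x_7 = 13
pos_y_7 = 1
pos_z_7 = 4
width_7 = 7
height_7 = 8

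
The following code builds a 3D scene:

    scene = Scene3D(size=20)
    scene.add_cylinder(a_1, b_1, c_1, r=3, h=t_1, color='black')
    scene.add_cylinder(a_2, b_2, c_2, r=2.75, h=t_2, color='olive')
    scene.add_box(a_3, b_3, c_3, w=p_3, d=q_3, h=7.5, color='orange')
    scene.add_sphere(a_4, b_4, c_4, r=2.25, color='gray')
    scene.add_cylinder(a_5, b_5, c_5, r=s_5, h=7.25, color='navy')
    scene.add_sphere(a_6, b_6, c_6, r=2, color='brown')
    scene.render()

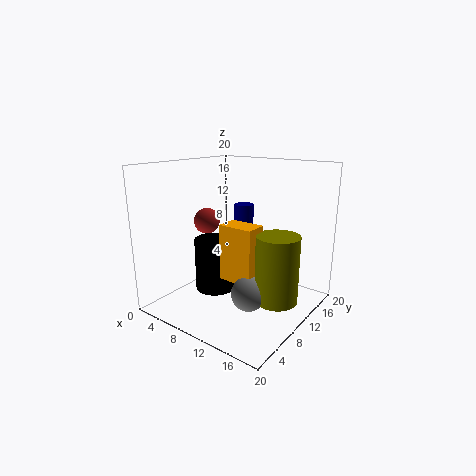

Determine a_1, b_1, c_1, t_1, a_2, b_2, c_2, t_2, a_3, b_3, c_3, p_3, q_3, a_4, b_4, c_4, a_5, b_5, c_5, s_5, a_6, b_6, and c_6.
a_1 = 5.75, b_1 = 10, c_1 = 1.25, t_1 = 7.75, a_2 = 17, b_2 = 8.75, c_2 = 3.25, t_2 = 8.75, a_3 = 9.75, b_3 = 6.25, c_3 = 5.25, p_3 = 4.75, q_3 = 3, a_4 = 14.25, b_4 = 6.5, c_4 = 4.25, a_5 = 6.75, b_5 = 16, c_5 = 6, s_5 = 1.5, a_6 = 2.5, b_6 = 12, c_6 = 10.75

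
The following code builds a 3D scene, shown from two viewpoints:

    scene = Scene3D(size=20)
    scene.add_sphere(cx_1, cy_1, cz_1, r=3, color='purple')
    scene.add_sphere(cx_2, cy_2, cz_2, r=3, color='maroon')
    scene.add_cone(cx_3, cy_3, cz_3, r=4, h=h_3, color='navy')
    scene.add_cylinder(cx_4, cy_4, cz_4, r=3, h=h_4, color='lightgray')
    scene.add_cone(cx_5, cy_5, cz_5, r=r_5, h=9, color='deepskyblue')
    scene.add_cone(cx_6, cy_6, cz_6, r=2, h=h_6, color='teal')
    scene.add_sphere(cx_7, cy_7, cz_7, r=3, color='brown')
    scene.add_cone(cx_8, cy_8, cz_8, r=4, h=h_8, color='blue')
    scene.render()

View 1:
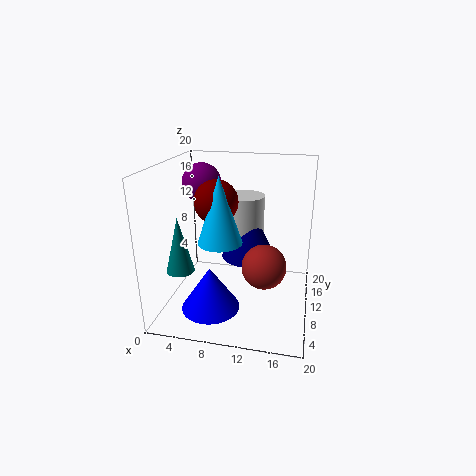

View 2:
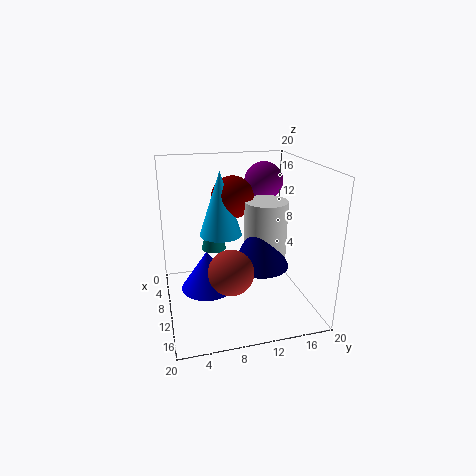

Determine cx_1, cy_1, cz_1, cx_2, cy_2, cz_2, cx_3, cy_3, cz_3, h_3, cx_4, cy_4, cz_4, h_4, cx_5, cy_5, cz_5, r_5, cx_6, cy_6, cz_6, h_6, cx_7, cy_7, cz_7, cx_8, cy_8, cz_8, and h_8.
cx_1 = 3, cy_1 = 16, cz_1 = 16, cx_2 = 7, cy_2 = 10, cz_2 = 15, cx_3 = 11, cy_3 = 13, cz_3 = 6, h_3 = 8, cx_4 = 10, cy_4 = 14, cz_4 = 5, h_4 = 10, cx_5 = 8, cy_5 = 8, cz_5 = 10, r_5 = 3, cx_6 = 2, cy_6 = 8, cz_6 = 5, h_6 = 8, cx_7 = 14, cy_7 = 8, cz_7 = 7, cx_8 = 7, cy_8 = 6, cz_8 = 1, h_8 = 6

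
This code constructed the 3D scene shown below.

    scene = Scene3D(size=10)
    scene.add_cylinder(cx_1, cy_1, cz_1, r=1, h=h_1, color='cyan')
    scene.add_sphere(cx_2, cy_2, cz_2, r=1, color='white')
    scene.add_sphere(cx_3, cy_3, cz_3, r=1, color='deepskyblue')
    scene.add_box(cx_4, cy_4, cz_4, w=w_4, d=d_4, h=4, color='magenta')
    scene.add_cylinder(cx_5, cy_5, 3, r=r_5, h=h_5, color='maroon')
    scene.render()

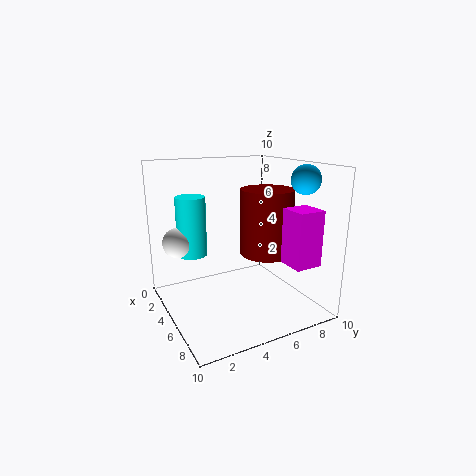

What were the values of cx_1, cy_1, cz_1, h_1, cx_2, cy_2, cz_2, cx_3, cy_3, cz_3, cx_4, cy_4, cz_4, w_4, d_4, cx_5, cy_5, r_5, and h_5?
cx_1 = 4, cy_1 = 2, cz_1 = 4, h_1 = 4, cx_2 = 4, cy_2 = 1, cz_2 = 5, cx_3 = 7, cy_3 = 9, cz_3 = 9, cx_4 = 6, cy_4 = 8, cz_4 = 3, w_4 = 2, d_4 = 2, cx_5 = 4, cy_5 = 8, r_5 = 2, h_5 = 5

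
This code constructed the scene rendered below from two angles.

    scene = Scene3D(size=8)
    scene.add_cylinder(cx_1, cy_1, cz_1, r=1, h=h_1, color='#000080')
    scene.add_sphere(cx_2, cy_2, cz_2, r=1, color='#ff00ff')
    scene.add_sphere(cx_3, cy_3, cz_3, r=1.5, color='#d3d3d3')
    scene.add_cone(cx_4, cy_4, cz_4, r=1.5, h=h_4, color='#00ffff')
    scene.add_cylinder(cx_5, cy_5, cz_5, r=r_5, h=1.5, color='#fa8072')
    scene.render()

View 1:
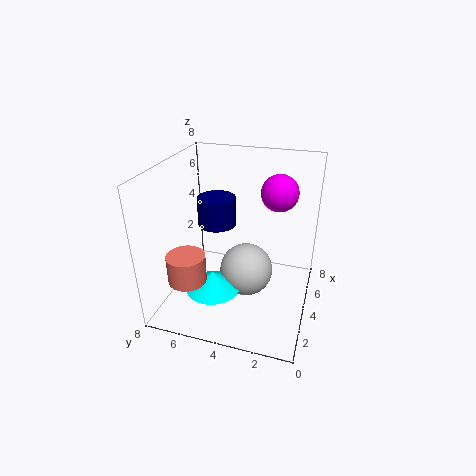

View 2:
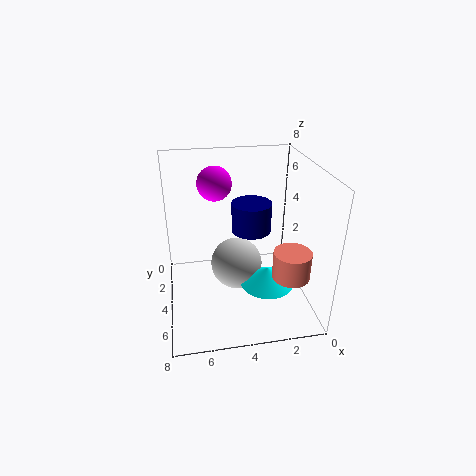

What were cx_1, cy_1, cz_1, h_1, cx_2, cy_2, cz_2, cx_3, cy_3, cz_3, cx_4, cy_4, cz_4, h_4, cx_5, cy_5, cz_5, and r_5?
cx_1 = 3.5; cy_1 = 5; cz_1 = 5; h_1 = 1.5; cx_2 = 5; cy_2 = 2; cz_2 = 6.5; cx_3 = 4; cy_3 = 3.5; cz_3 = 2; cx_4 = 2.5; cy_4 = 5; cz_4 = 1.5; h_4 = 1; cx_5 = 1.5; cy_5 = 6; cz_5 = 2.5; r_5 = 1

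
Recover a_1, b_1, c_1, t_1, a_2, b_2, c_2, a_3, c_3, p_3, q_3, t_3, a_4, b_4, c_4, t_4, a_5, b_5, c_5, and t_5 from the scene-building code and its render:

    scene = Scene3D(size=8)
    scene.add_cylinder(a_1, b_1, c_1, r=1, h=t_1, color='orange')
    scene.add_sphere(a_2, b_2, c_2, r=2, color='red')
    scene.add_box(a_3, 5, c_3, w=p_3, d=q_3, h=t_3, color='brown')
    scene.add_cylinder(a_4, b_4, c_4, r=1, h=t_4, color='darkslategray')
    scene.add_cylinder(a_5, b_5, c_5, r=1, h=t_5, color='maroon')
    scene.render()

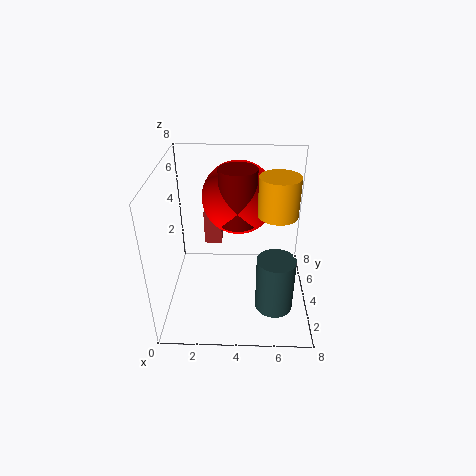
a_1 = 6, b_1 = 3, c_1 = 6, t_1 = 2, a_2 = 4, b_2 = 5, c_2 = 6, a_3 = 2, c_3 = 3, p_3 = 1, q_3 = 2, t_3 = 2, a_4 = 6, b_4 = 2, c_4 = 1, t_4 = 3, a_5 = 4, b_5 = 4, c_5 = 5, t_5 = 3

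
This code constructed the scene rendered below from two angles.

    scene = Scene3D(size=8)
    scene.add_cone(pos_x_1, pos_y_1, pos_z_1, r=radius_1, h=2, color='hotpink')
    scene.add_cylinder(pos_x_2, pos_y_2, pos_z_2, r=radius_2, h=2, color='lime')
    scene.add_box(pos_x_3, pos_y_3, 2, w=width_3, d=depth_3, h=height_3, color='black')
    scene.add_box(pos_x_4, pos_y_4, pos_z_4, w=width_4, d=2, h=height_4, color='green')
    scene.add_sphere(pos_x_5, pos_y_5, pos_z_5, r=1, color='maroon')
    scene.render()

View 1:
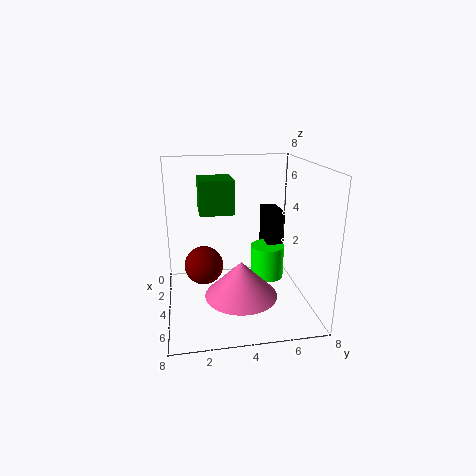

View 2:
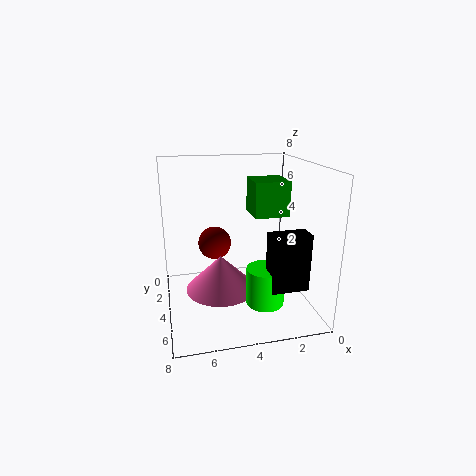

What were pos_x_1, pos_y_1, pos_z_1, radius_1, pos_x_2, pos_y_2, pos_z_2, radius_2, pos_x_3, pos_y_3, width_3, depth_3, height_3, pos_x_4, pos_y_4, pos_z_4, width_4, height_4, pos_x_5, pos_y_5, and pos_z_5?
pos_x_1 = 5
pos_y_1 = 4
pos_z_1 = 1
radius_1 = 2
pos_x_2 = 3
pos_y_2 = 6
pos_z_2 = 1
radius_2 = 1
pos_x_3 = 1
pos_y_3 = 6
width_3 = 2
depth_3 = 1
height_3 = 3
pos_x_4 = 1
pos_y_4 = 2
pos_z_4 = 5
width_4 = 2
height_4 = 2
pos_x_5 = 5
pos_y_5 = 2
pos_z_5 = 3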